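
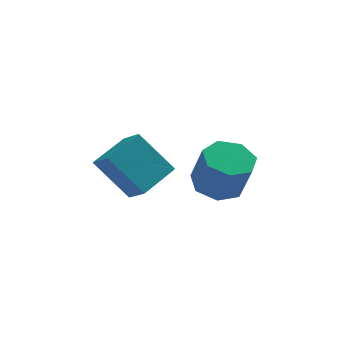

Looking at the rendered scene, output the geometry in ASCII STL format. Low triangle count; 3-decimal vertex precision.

solid 
facet normal -0.601 0.266 0.754
outer loop
vertex -4.665 0.325 3.624
vertex -3.796 1.124 4.035
vertex -5.012 0.96 3.123
endloop
endfacet
facet normal -0.696 -0.639 -0.328
outer loop
vertex -4.104 0.556 1.985
vertex -4.665 0.325 3.624
vertex -5.012 0.96 3.123
endloop
endfacet
facet normal -0.601 0.268 0.753
outer loop
vertex -5.012 0.96 3.123
vertex -3.796 1.124 4.035
vertex -4.142 1.758 3.533
endloop
endfacet
facet normal -0.393 0.722 -0.570
outer loop
vertex -4.142 1.758 3.533
vertex -4.104 0.556 1.985
vertex -5.012 0.96 3.123
endloop
endfacet
facet normal 0.394 -0.721 0.570
outer loop
vertex -4.665 0.325 3.624
vertex -2.888 0.72 2.897
vertex -3.796 1.124 4.035
endloop
endfacet
facet normal -0.695 -0.639 -0.328
outer loop
vertex -3.758 -0.078 2.487
vertex -4.665 0.325 3.624
vertex -4.104 0.556 1.985
endloop
endfacet
facet normal 0.393 -0.722 0.570
outer loop
vertex -3.758 -0.078 2.487
vertex -2.888 0.72 2.897
vertex -4.665 0.325 3.624
endloop
endfacet
facet normal 0.696 0.639 0.328
outer loop
vertex -3.796 1.124 4.035
vertex -2.888 0.72 2.897
vertex -4.142 1.758 3.533
endloop
endfacet
facet normal -0.394 0.721 -0.570
outer loop
vertex -3.235 1.355 2.396
vertex -4.104 0.556 1.985
vertex -4.142 1.758 3.533
endloop
endfacet
facet normal 0.696 0.639 0.328
outer loop
vertex -4.142 1.758 3.533
vertex -2.888 0.72 2.897
vertex -3.235 1.355 2.396
endloop
endfacet
facet normal 0.602 -0.267 -0.753
outer loop
vertex -3.235 1.355 2.396
vertex -3.758 -0.078 2.487
vertex -4.104 0.556 1.985
endloop
endfacet
facet normal 0.600 -0.267 -0.754
outer loop
vertex -2.888 0.72 2.897
vertex -3.758 -0.078 2.487
vertex -3.235 1.355 2.396
endloop
endfacet
facet normal -0.198 0.350 -0.916
outer loop
vertex -1.193 2.657 1.685
vertex -1.601 2.023 1.531
vertex -1.843 2.687 1.837
endloop
endfacet
facet normal 0.121 0.936 0.331
outer loop
vertex -1.193 2.657 1.685
vertex -1.843 2.687 1.837
vertex -0.931 2.192 2.904
endloop
endfacet
facet normal 0.119 0.936 0.332
outer loop
vertex -0.931 2.192 2.904
vertex -1.843 2.687 1.837
vertex -1.581 2.221 3.055
endloop
endfacet
facet normal 0.197 -0.350 0.916
outer loop
vertex -0.931 2.192 2.904
vertex -1.581 2.221 3.055
vertex -1.339 1.557 2.749
endloop
endfacet
facet normal -0.198 0.350 -0.916
outer loop
vertex -1.843 2.687 1.837
vertex -1.601 2.023 1.531
vertex -2.311 2.216 1.758
endloop
endfacet
facet normal -0.686 0.618 0.384
outer loop
vertex -1.843 2.687 1.837
vertex -2.311 2.216 1.758
vertex -1.581 2.221 3.055
endloop
endfacet
facet normal -0.686 0.618 0.384
outer loop
vertex -1.581 2.221 3.055
vertex -2.311 2.216 1.758
vertex -2.049 1.751 2.976
endloop
endfacet
facet normal 0.197 -0.350 0.916
outer loop
vertex -1.581 2.221 3.055
vertex -2.049 1.751 2.976
vertex -1.339 1.557 2.749
endloop
endfacet
facet normal -0.198 0.350 -0.916
outer loop
vertex -2.311 2.216 1.758
vertex -1.601 2.023 1.531
vertex -2.244 1.6 1.508
endloop
endfacet
facet normal -0.975 -0.166 0.147
outer loop
vertex -2.311 2.216 1.758
vertex -2.244 1.6 1.508
vertex -2.049 1.751 2.976
endloop
endfacet
facet normal -0.975 -0.166 0.147
outer loop
vertex -2.049 1.751 2.976
vertex -2.244 1.6 1.508
vertex -1.982 1.135 2.726
endloop
endfacet
facet normal 0.197 -0.350 0.916
outer loop
vertex -2.049 1.751 2.976
vertex -1.982 1.135 2.726
vertex -1.339 1.557 2.749
endloop
endfacet
facet normal -0.197 0.349 -0.916
outer loop
vertex -2.244 1.6 1.508
vertex -1.601 2.023 1.531
vertex -1.693 1.302 1.276
endloop
endfacet
facet normal -0.530 -0.824 -0.201
outer loop
vertex -2.244 1.6 1.508
vertex -1.693 1.302 1.276
vertex -1.982 1.135 2.726
endloop
endfacet
facet normal -0.530 -0.824 -0.201
outer loop
vertex -1.982 1.135 2.726
vertex -1.693 1.302 1.276
vertex -1.431 0.837 2.494
endloop
endfacet
facet normal 0.197 -0.350 0.916
outer loop
vertex -1.982 1.135 2.726
vertex -1.431 0.837 2.494
vertex -1.339 1.557 2.749
endloop
endfacet
facet normal -0.199 0.349 -0.916
outer loop
vertex -1.693 1.302 1.276
vertex -1.601 2.023 1.531
vertex -1.073 1.547 1.235
endloop
endfacet
facet normal 0.315 -0.862 -0.397
outer loop
vertex -1.693 1.302 1.276
vertex -1.073 1.547 1.235
vertex -1.431 0.837 2.494
endloop
endfacet
facet normal 0.314 -0.862 -0.397
outer loop
vertex -1.431 0.837 2.494
vertex -1.073 1.547 1.235
vertex -0.811 1.081 2.454
endloop
endfacet
facet normal 0.197 -0.350 0.916
outer loop
vertex -1.431 0.837 2.494
vertex -0.811 1.081 2.454
vertex -1.339 1.557 2.749
endloop
endfacet
facet normal -0.197 0.351 -0.916
outer loop
vertex -1.073 1.547 1.235
vertex -1.601 2.023 1.531
vertex -0.85 2.15 1.418
endloop
endfacet
facet normal 0.922 -0.252 -0.294
outer loop
vertex -1.073 1.547 1.235
vertex -0.85 2.15 1.418
vertex -0.811 1.081 2.454
endloop
endfacet
facet normal 0.922 -0.252 -0.295
outer loop
vertex -0.811 1.081 2.454
vertex -0.85 2.15 1.418
vertex -0.588 1.684 2.636
endloop
endfacet
facet normal 0.197 -0.349 0.916
outer loop
vertex -0.811 1.081 2.454
vertex -0.588 1.684 2.636
vertex -1.339 1.557 2.749
endloop
endfacet
facet normal -0.197 0.349 -0.916
outer loop
vertex -0.85 2.15 1.418
vertex -1.601 2.023 1.531
vertex -1.193 2.657 1.685
endloop
endfacet
facet normal 0.835 0.549 0.030
outer loop
vertex -0.85 2.15 1.418
vertex -1.193 2.657 1.685
vertex -0.588 1.684 2.636
endloop
endfacet
facet normal 0.836 0.549 0.030
outer loop
vertex -0.588 1.684 2.636
vertex -1.193 2.657 1.685
vertex -0.931 2.192 2.904
endloop
endfacet
facet normal 0.197 -0.350 0.916
outer loop
vertex -0.588 1.684 2.636
vertex -0.931 2.192 2.904
vertex -1.339 1.557 2.749
endloop
endfacet

endsolid


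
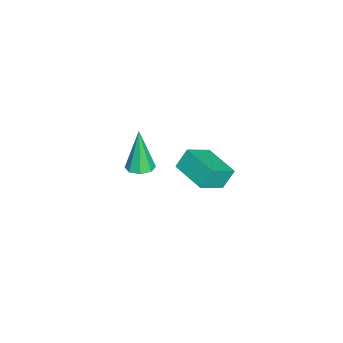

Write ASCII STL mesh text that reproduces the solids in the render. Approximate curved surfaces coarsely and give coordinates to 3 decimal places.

solid 
facet normal 0.201 0.060 -0.978
outer loop
vertex -3.017 -2.056 -2.712
vertex -3.514 -1.712 -2.793
vertex -2.928 -1.6 -2.666
endloop
endfacet
facet normal 0.867 -0.215 0.449
outer loop
vertex -3.017 -2.056 -2.712
vertex -2.928 -1.6 -2.666
vertex -3.906 -1.828 -0.887
endloop
endfacet
facet normal 0.201 0.058 -0.978
outer loop
vertex -2.928 -1.6 -2.666
vertex -3.514 -1.712 -2.793
vertex -3.182 -1.21 -2.695
endloop
endfacet
facet normal 0.726 0.507 0.464
outer loop
vertex -2.928 -1.6 -2.666
vertex -3.182 -1.21 -2.695
vertex -3.906 -1.828 -0.887
endloop
endfacet
facet normal 0.200 0.059 -0.978
outer loop
vertex -3.182 -1.21 -2.695
vertex -3.514 -1.712 -2.793
vertex -3.631 -1.114 -2.781
endloop
endfacet
facet normal 0.127 0.922 0.366
outer loop
vertex -3.182 -1.21 -2.695
vertex -3.631 -1.114 -2.781
vertex -3.906 -1.828 -0.887
endloop
endfacet
facet normal 0.202 0.059 -0.978
outer loop
vertex -3.631 -1.114 -2.781
vertex -3.514 -1.712 -2.793
vertex -4.011 -1.368 -2.875
endloop
endfacet
facet normal -0.579 0.787 0.213
outer loop
vertex -3.631 -1.114 -2.781
vertex -4.011 -1.368 -2.875
vertex -3.906 -1.828 -0.887
endloop
endfacet
facet normal 0.202 0.059 -0.978
outer loop
vertex -4.011 -1.368 -2.875
vertex -3.514 -1.712 -2.793
vertex -4.1 -1.824 -2.921
endloop
endfacet
facet normal -0.979 0.182 0.094
outer loop
vertex -4.011 -1.368 -2.875
vertex -4.1 -1.824 -2.921
vertex -3.906 -1.828 -0.887
endloop
endfacet
facet normal 0.202 0.059 -0.978
outer loop
vertex -4.1 -1.824 -2.921
vertex -3.514 -1.712 -2.793
vertex -3.845 -2.215 -2.892
endloop
endfacet
facet normal -0.838 -0.540 0.079
outer loop
vertex -4.1 -1.824 -2.921
vertex -3.845 -2.215 -2.892
vertex -3.906 -1.828 -0.887
endloop
endfacet
facet normal 0.202 0.059 -0.978
outer loop
vertex -3.845 -2.215 -2.892
vertex -3.514 -1.712 -2.793
vertex -3.396 -2.311 -2.805
endloop
endfacet
facet normal -0.238 -0.955 0.177
outer loop
vertex -3.845 -2.215 -2.892
vertex -3.396 -2.311 -2.805
vertex -3.906 -1.828 -0.887
endloop
endfacet
facet normal 0.200 0.059 -0.978
outer loop
vertex -3.396 -2.311 -2.805
vertex -3.514 -1.712 -2.793
vertex -3.017 -2.056 -2.712
endloop
endfacet
facet normal 0.470 -0.819 0.331
outer loop
vertex -3.396 -2.311 -2.805
vertex -3.017 -2.056 -2.712
vertex -3.906 -1.828 -0.887
endloop
endfacet
facet normal -0.649 0.547 -0.529
outer loop
vertex 0.036 1.556 2.157
vertex 1.035 2.628 2.038
vertex 0.34 1.19 1.405
endloop
endfacet
facet normal -0.680 -0.729 0.080
outer loop
vertex 1.145 0.512 2.062
vertex 0.036 1.556 2.157
vertex 0.34 1.19 1.405
endloop
endfacet
facet normal -0.648 0.547 -0.530
outer loop
vertex 0.34 1.19 1.405
vertex 1.035 2.628 2.038
vertex 1.34 2.261 1.287
endloop
endfacet
facet normal 0.342 -0.412 -0.844
outer loop
vertex 1.34 2.261 1.287
vertex 1.145 0.512 2.062
vertex 0.34 1.19 1.405
endloop
endfacet
facet normal -0.342 0.412 0.844
outer loop
vertex 0.036 1.556 2.157
vertex 1.84 1.95 2.695
vertex 1.035 2.628 2.038
endloop
endfacet
facet normal -0.680 -0.729 0.080
outer loop
vertex 0.84 0.879 2.813
vertex 0.036 1.556 2.157
vertex 1.145 0.512 2.062
endloop
endfacet
facet normal -0.342 0.412 0.844
outer loop
vertex 0.84 0.879 2.813
vertex 1.84 1.95 2.695
vertex 0.036 1.556 2.157
endloop
endfacet
facet normal 0.680 0.729 -0.080
outer loop
vertex 1.035 2.628 2.038
vertex 1.84 1.95 2.695
vertex 1.34 2.261 1.287
endloop
endfacet
facet normal 0.342 -0.412 -0.844
outer loop
vertex 2.144 1.584 1.943
vertex 1.145 0.512 2.062
vertex 1.34 2.261 1.287
endloop
endfacet
facet normal 0.680 0.729 -0.080
outer loop
vertex 1.34 2.261 1.287
vertex 1.84 1.95 2.695
vertex 2.144 1.584 1.943
endloop
endfacet
facet normal 0.649 -0.546 0.530
outer loop
vertex 2.144 1.584 1.943
vertex 0.84 0.879 2.813
vertex 1.145 0.512 2.062
endloop
endfacet
facet normal 0.649 -0.547 0.529
outer loop
vertex 1.84 1.95 2.695
vertex 0.84 0.879 2.813
vertex 2.144 1.584 1.943
endloop
endfacet

endsolid


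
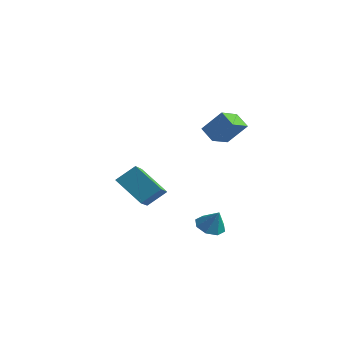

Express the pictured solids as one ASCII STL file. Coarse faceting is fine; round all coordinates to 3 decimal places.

solid 
facet normal -0.577 -0.299 -0.760
outer loop
vertex 0.648 -1.038 2.864
vertex -0.169 -0.819 3.398
vertex 0.657 0.188 2.375
endloop
endfacet
facet normal 0.816 -0.219 -0.534
outer loop
vertex 1.529 0.639 3.522
vertex 0.648 -1.038 2.864
vertex 0.657 0.188 2.375
endloop
endfacet
facet normal -0.577 -0.299 -0.760
outer loop
vertex 0.657 0.188 2.375
vertex -0.169 -0.819 3.398
vertex -0.16 0.407 2.909
endloop
endfacet
facet normal 0.007 0.929 -0.370
outer loop
vertex -0.16 0.407 2.909
vertex 1.529 0.639 3.522
vertex 0.657 0.188 2.375
endloop
endfacet
facet normal -0.007 -0.929 0.370
outer loop
vertex 0.648 -1.038 2.864
vertex 0.703 -0.368 4.545
vertex -0.169 -0.819 3.398
endloop
endfacet
facet normal 0.816 -0.219 -0.534
outer loop
vertex 1.52 -0.587 4.011
vertex 0.648 -1.038 2.864
vertex 1.529 0.639 3.522
endloop
endfacet
facet normal -0.007 -0.929 0.370
outer loop
vertex 1.52 -0.587 4.011
vertex 0.703 -0.368 4.545
vertex 0.648 -1.038 2.864
endloop
endfacet
facet normal -0.816 0.219 0.534
outer loop
vertex -0.169 -0.819 3.398
vertex 0.703 -0.368 4.545
vertex -0.16 0.407 2.909
endloop
endfacet
facet normal 0.007 0.929 -0.370
outer loop
vertex 0.712 0.858 4.056
vertex 1.529 0.639 3.522
vertex -0.16 0.407 2.909
endloop
endfacet
facet normal -0.816 0.219 0.534
outer loop
vertex -0.16 0.407 2.909
vertex 0.703 -0.368 4.545
vertex 0.712 0.858 4.056
endloop
endfacet
facet normal 0.577 0.299 0.760
outer loop
vertex 0.712 0.858 4.056
vertex 1.52 -0.587 4.011
vertex 1.529 0.639 3.522
endloop
endfacet
facet normal 0.577 0.299 0.760
outer loop
vertex 0.703 -0.368 4.545
vertex 1.52 -0.587 4.011
vertex 0.712 0.858 4.056
endloop
endfacet
facet normal -0.451 -0.638 -0.624
outer loop
vertex -2.764 -2.296 -1.875
vertex -4.317 -2.38 -0.667
vertex -3.583 -0.789 -2.823
endloop
endfacet
facet normal 0.789 0.043 -0.614
outer loop
vertex -2.983 0.06 -1.993
vertex -2.764 -2.296 -1.875
vertex -3.583 -0.789 -2.823
endloop
endfacet
facet normal -0.451 -0.638 -0.624
outer loop
vertex -3.583 -0.789 -2.823
vertex -4.317 -2.38 -0.667
vertex -5.136 -0.872 -1.615
endloop
endfacet
facet normal -0.418 0.769 -0.484
outer loop
vertex -5.136 -0.872 -1.615
vertex -2.983 0.06 -1.993
vertex -3.583 -0.789 -2.823
endloop
endfacet
facet normal 0.418 -0.769 0.484
outer loop
vertex -2.764 -2.296 -1.875
vertex -3.717 -1.531 0.163
vertex -4.317 -2.38 -0.667
endloop
endfacet
facet normal 0.789 0.043 -0.614
outer loop
vertex -2.164 -1.448 -1.045
vertex -2.764 -2.296 -1.875
vertex -2.983 0.06 -1.993
endloop
endfacet
facet normal 0.418 -0.769 0.484
outer loop
vertex -2.164 -1.448 -1.045
vertex -3.717 -1.531 0.163
vertex -2.764 -2.296 -1.875
endloop
endfacet
facet normal -0.789 -0.043 0.614
outer loop
vertex -4.317 -2.38 -0.667
vertex -3.717 -1.531 0.163
vertex -5.136 -0.872 -1.615
endloop
endfacet
facet normal -0.418 0.769 -0.484
outer loop
vertex -4.536 -0.024 -0.785
vertex -2.983 0.06 -1.993
vertex -5.136 -0.872 -1.615
endloop
endfacet
facet normal -0.789 -0.043 0.614
outer loop
vertex -5.136 -0.872 -1.615
vertex -3.717 -1.531 0.163
vertex -4.536 -0.024 -0.785
endloop
endfacet
facet normal 0.451 0.638 0.624
outer loop
vertex -4.536 -0.024 -0.785
vertex -2.164 -1.448 -1.045
vertex -2.983 0.06 -1.993
endloop
endfacet
facet normal 0.451 0.638 0.624
outer loop
vertex -3.717 -1.531 0.163
vertex -2.164 -1.448 -1.045
vertex -4.536 -0.024 -0.785
endloop
endfacet
facet normal -0.466 0.020 -0.885
outer loop
vertex 3.001 -3.731 -1.807
vertex 2.36 -3.449 -1.463
vertex 2.994 -3.134 -1.79
endloop
endfacet
facet normal 0.997 0.010 0.072
outer loop
vertex 3.001 -3.731 -1.807
vertex 2.994 -3.134 -1.79
vertex 2.9 -3.471 -0.437
endloop
endfacet
facet normal -0.466 0.019 -0.885
outer loop
vertex 2.994 -3.134 -1.79
vertex 2.36 -3.449 -1.463
vertex 2.616 -2.722 -1.582
endloop
endfacet
facet normal 0.770 0.604 0.204
outer loop
vertex 2.994 -3.134 -1.79
vertex 2.616 -2.722 -1.582
vertex 2.9 -3.471 -0.437
endloop
endfacet
facet normal -0.464 0.019 -0.886
outer loop
vertex 2.616 -2.722 -1.582
vertex 2.36 -3.449 -1.463
vertex 2.087 -2.736 -1.305
endloop
endfacet
facet normal 0.235 0.839 0.491
outer loop
vertex 2.616 -2.722 -1.582
vertex 2.087 -2.736 -1.305
vertex 2.9 -3.471 -0.437
endloop
endfacet
facet normal -0.466 0.018 -0.885
outer loop
vertex 2.087 -2.736 -1.305
vertex 2.36 -3.449 -1.463
vertex 1.719 -3.167 -1.12
endloop
endfacet
facet normal -0.292 0.577 0.763
outer loop
vertex 2.087 -2.736 -1.305
vertex 1.719 -3.167 -1.12
vertex 2.9 -3.471 -0.437
endloop
endfacet
facet normal -0.465 0.018 -0.885
outer loop
vertex 1.719 -3.167 -1.12
vertex 2.36 -3.449 -1.463
vertex 1.726 -3.764 -1.136
endloop
endfacet
facet normal -0.506 -0.029 0.862
outer loop
vertex 1.719 -3.167 -1.12
vertex 1.726 -3.764 -1.136
vertex 2.9 -3.471 -0.437
endloop
endfacet
facet normal -0.466 0.019 -0.885
outer loop
vertex 1.726 -3.764 -1.136
vertex 2.36 -3.449 -1.463
vertex 2.104 -4.176 -1.344
endloop
endfacet
facet normal -0.279 -0.624 0.730
outer loop
vertex 1.726 -3.764 -1.136
vertex 2.104 -4.176 -1.344
vertex 2.9 -3.471 -0.437
endloop
endfacet
facet normal -0.466 0.019 -0.884
outer loop
vertex 2.104 -4.176 -1.344
vertex 2.36 -3.449 -1.463
vertex 2.632 -4.163 -1.622
endloop
endfacet
facet normal 0.255 -0.859 0.444
outer loop
vertex 2.104 -4.176 -1.344
vertex 2.632 -4.163 -1.622
vertex 2.9 -3.471 -0.437
endloop
endfacet
facet normal -0.466 0.019 -0.884
outer loop
vertex 2.632 -4.163 -1.622
vertex 2.36 -3.449 -1.463
vertex 3.001 -3.731 -1.807
endloop
endfacet
facet normal 0.784 -0.597 0.171
outer loop
vertex 2.632 -4.163 -1.622
vertex 3.001 -3.731 -1.807
vertex 2.9 -3.471 -0.437
endloop
endfacet

endsolid


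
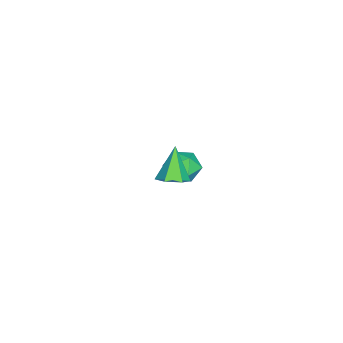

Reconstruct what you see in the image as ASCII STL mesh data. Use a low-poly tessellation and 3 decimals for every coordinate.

solid 
facet normal -0.984 0.171 -0.058
outer loop
vertex -4.208 -3.322 -3.067
vertex -4.4 -4.27 -2.604
vertex -4.283 -3.392 -2.0
endloop
endfacet
facet normal -0.622 0.783 0.008
outer loop
vertex -4.208 -3.322 -3.067
vertex -4.283 -3.392 -2.0
vertex -3.521 -2.782 -2.445
endloop
endfacet
facet normal -0.163 0.827 -0.538
outer loop
vertex -4.208 -3.322 -3.067
vertex -3.521 -2.782 -2.445
vertex -3.167 -3.284 -3.325
endloop
endfacet
facet normal -0.242 0.243 -0.939
outer loop
vertex -4.208 -3.322 -3.067
vertex -3.167 -3.284 -3.325
vertex -3.711 -4.203 -3.423
endloop
endfacet
facet normal -0.748 -0.162 -0.643
outer loop
vertex -4.208 -3.322 -3.067
vertex -3.711 -4.203 -3.423
vertex -4.4 -4.27 -2.604
endloop
endfacet
facet normal -0.244 0.752 0.612
outer loop
vertex -3.521 -2.782 -2.445
vertex -4.283 -3.392 -2.0
vertex -3.289 -3.397 -1.597
endloop
endfacet
facet normal -0.830 -0.237 0.505
outer loop
vertex -4.283 -3.392 -2.0
vertex -4.4 -4.27 -2.604
vertex -3.833 -4.316 -1.695
endloop
endfacet
facet normal -0.449 -0.777 -0.441
outer loop
vertex -4.4 -4.27 -2.604
vertex -3.711 -4.203 -3.423
vertex -3.479 -4.818 -2.575
endloop
endfacet
facet normal 0.372 -0.122 -0.920
outer loop
vertex -3.711 -4.203 -3.423
vertex -3.167 -3.284 -3.325
vertex -2.717 -4.208 -3.02
endloop
endfacet
facet normal 0.499 0.824 -0.269
outer loop
vertex -3.167 -3.284 -3.325
vertex -3.521 -2.782 -2.445
vertex -2.6 -3.33 -2.416
endloop
endfacet
facet normal 0.242 -0.243 0.939
outer loop
vertex -2.792 -4.278 -1.953
vertex -3.289 -3.397 -1.597
vertex -3.833 -4.316 -1.695
endloop
endfacet
facet normal 0.163 -0.827 0.538
outer loop
vertex -2.792 -4.278 -1.953
vertex -3.833 -4.316 -1.695
vertex -3.479 -4.818 -2.575
endloop
endfacet
facet normal 0.622 -0.783 -0.008
outer loop
vertex -2.792 -4.278 -1.953
vertex -3.479 -4.818 -2.575
vertex -2.717 -4.208 -3.02
endloop
endfacet
facet normal 0.984 -0.171 0.058
outer loop
vertex -2.792 -4.278 -1.953
vertex -2.717 -4.208 -3.02
vertex -2.6 -3.33 -2.416
endloop
endfacet
facet normal 0.748 0.162 0.643
outer loop
vertex -2.792 -4.278 -1.953
vertex -2.6 -3.33 -2.416
vertex -3.289 -3.397 -1.597
endloop
endfacet
facet normal -0.372 0.122 0.920
outer loop
vertex -3.833 -4.316 -1.695
vertex -3.289 -3.397 -1.597
vertex -4.283 -3.392 -2.0
endloop
endfacet
facet normal -0.499 -0.824 0.269
outer loop
vertex -3.479 -4.818 -2.575
vertex -3.833 -4.316 -1.695
vertex -4.4 -4.27 -2.604
endloop
endfacet
facet normal 0.244 -0.752 -0.612
outer loop
vertex -2.717 -4.208 -3.02
vertex -3.479 -4.818 -2.575
vertex -3.711 -4.203 -3.423
endloop
endfacet
facet normal 0.830 0.237 -0.505
outer loop
vertex -2.6 -3.33 -2.416
vertex -2.717 -4.208 -3.02
vertex -3.167 -3.284 -3.325
endloop
endfacet
facet normal 0.449 0.777 0.441
outer loop
vertex -3.289 -3.397 -1.597
vertex -2.6 -3.33 -2.416
vertex -3.521 -2.782 -2.445
endloop
endfacet
facet normal 0.528 0.036 -0.848
outer loop
vertex 3.512 -2.464 2.3
vertex 3.004 -3.026 1.96
vertex 2.835 -2.216 1.889
endloop
endfacet
facet normal 0.035 0.880 0.474
outer loop
vertex 3.512 -2.464 2.3
vertex 2.835 -2.216 1.889
vertex 1.996 -3.094 3.58
endloop
endfacet
facet normal 0.528 0.036 -0.848
outer loop
vertex 2.835 -2.216 1.889
vertex 3.004 -3.026 1.96
vertex 2.327 -2.777 1.549
endloop
endfacet
facet normal -0.737 0.676 -0.015
outer loop
vertex 2.835 -2.216 1.889
vertex 2.327 -2.777 1.549
vertex 1.996 -3.094 3.58
endloop
endfacet
facet normal 0.528 0.036 -0.848
outer loop
vertex 2.327 -2.777 1.549
vertex 3.004 -3.026 1.96
vertex 2.496 -3.587 1.62
endloop
endfacet
facet normal -0.958 -0.216 -0.190
outer loop
vertex 2.327 -2.777 1.549
vertex 2.496 -3.587 1.62
vertex 1.996 -3.094 3.58
endloop
endfacet
facet normal 0.527 0.037 -0.849
outer loop
vertex 2.496 -3.587 1.62
vertex 3.004 -3.026 1.96
vertex 3.173 -3.835 2.03
endloop
endfacet
facet normal -0.407 -0.905 0.124
outer loop
vertex 2.496 -3.587 1.62
vertex 3.173 -3.835 2.03
vertex 1.996 -3.094 3.58
endloop
endfacet
facet normal 0.527 0.037 -0.849
outer loop
vertex 3.173 -3.835 2.03
vertex 3.004 -3.026 1.96
vertex 3.681 -3.274 2.37
endloop
endfacet
facet normal 0.365 -0.701 0.612
outer loop
vertex 3.173 -3.835 2.03
vertex 3.681 -3.274 2.37
vertex 1.996 -3.094 3.58
endloop
endfacet
facet normal 0.527 0.037 -0.849
outer loop
vertex 3.681 -3.274 2.37
vertex 3.004 -3.026 1.96
vertex 3.512 -2.464 2.3
endloop
endfacet
facet normal 0.586 0.190 0.788
outer loop
vertex 3.681 -3.274 2.37
vertex 3.512 -2.464 2.3
vertex 1.996 -3.094 3.58
endloop
endfacet

endsolid


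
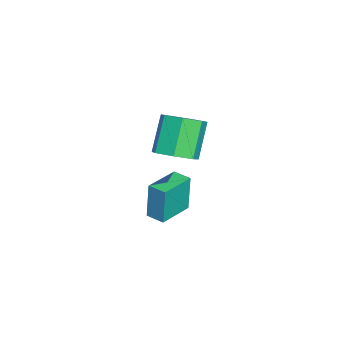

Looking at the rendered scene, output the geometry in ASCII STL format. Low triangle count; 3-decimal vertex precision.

solid 
facet normal -0.556 -0.831 0.006
outer loop
vertex -0.323 -1.339 -1.862
vertex -1.857 -0.313 -1.986
vertex -0.217 -1.425 -3.888
endloop
endfacet
facet normal 0.829 -0.555 0.067
outer loop
vertex 0.317 -0.627 -3.894
vertex -0.323 -1.339 -1.862
vertex -0.217 -1.425 -3.888
endloop
endfacet
facet normal -0.556 -0.831 0.006
outer loop
vertex -0.217 -1.425 -3.888
vertex -1.857 -0.313 -1.986
vertex -1.751 -0.399 -4.012
endloop
endfacet
facet normal 0.052 -0.042 -0.998
outer loop
vertex -1.751 -0.399 -4.012
vertex 0.317 -0.627 -3.894
vertex -0.217 -1.425 -3.888
endloop
endfacet
facet normal -0.052 0.042 0.998
outer loop
vertex -0.323 -1.339 -1.862
vertex -1.323 0.485 -1.992
vertex -1.857 -0.313 -1.986
endloop
endfacet
facet normal 0.829 -0.555 0.067
outer loop
vertex 0.211 -0.541 -1.868
vertex -0.323 -1.339 -1.862
vertex 0.317 -0.627 -3.894
endloop
endfacet
facet normal -0.052 0.042 0.998
outer loop
vertex 0.211 -0.541 -1.868
vertex -1.323 0.485 -1.992
vertex -0.323 -1.339 -1.862
endloop
endfacet
facet normal -0.829 0.555 -0.067
outer loop
vertex -1.857 -0.313 -1.986
vertex -1.323 0.485 -1.992
vertex -1.751 -0.399 -4.012
endloop
endfacet
facet normal 0.052 -0.042 -0.998
outer loop
vertex -1.217 0.399 -4.018
vertex 0.317 -0.627 -3.894
vertex -1.751 -0.399 -4.012
endloop
endfacet
facet normal -0.829 0.555 -0.067
outer loop
vertex -1.751 -0.399 -4.012
vertex -1.323 0.485 -1.992
vertex -1.217 0.399 -4.018
endloop
endfacet
facet normal 0.556 0.831 -0.006
outer loop
vertex -1.217 0.399 -4.018
vertex 0.211 -0.541 -1.868
vertex 0.317 -0.627 -3.894
endloop
endfacet
facet normal 0.556 0.831 -0.006
outer loop
vertex -1.323 0.485 -1.992
vertex 0.211 -0.541 -1.868
vertex -1.217 0.399 -4.018
endloop
endfacet
facet normal 0.578 -0.144 -0.803
outer loop
vertex 1.471 0.813 1.5
vertex 0.868 -0.038 1.219
vertex 0.741 0.998 0.942
endloop
endfacet
facet normal 0.244 0.970 0.003
outer loop
vertex 1.471 0.813 1.5
vertex 0.741 0.998 0.942
vertex 0.274 1.109 3.163
endloop
endfacet
facet normal 0.244 0.970 0.003
outer loop
vertex 0.274 1.109 3.163
vertex 0.741 0.998 0.942
vertex -0.456 1.294 2.605
endloop
endfacet
facet normal -0.578 0.143 0.803
outer loop
vertex 0.274 1.109 3.163
vertex -0.456 1.294 2.605
vertex -0.328 0.258 2.881
endloop
endfacet
facet normal 0.578 -0.144 -0.803
outer loop
vertex 0.741 0.998 0.942
vertex 0.868 -0.038 1.219
vertex 0.107 0.403 0.592
endloop
endfacet
facet normal -0.457 0.759 -0.464
outer loop
vertex 0.741 0.998 0.942
vertex 0.107 0.403 0.592
vertex -0.456 1.294 2.605
endloop
endfacet
facet normal -0.457 0.759 -0.464
outer loop
vertex -0.456 1.294 2.605
vertex 0.107 0.403 0.592
vertex -1.09 0.699 2.255
endloop
endfacet
facet normal -0.578 0.143 0.804
outer loop
vertex -0.456 1.294 2.605
vertex -1.09 0.699 2.255
vertex -0.328 0.258 2.881
endloop
endfacet
facet normal 0.579 -0.143 -0.803
outer loop
vertex 0.107 0.403 0.592
vertex 0.868 -0.038 1.219
vertex 0.047 -0.524 0.714
endloop
endfacet
facet normal -0.813 -0.024 -0.581
outer loop
vertex 0.107 0.403 0.592
vertex 0.047 -0.524 0.714
vertex -1.09 0.699 2.255
endloop
endfacet
facet normal -0.813 -0.024 -0.581
outer loop
vertex -1.09 0.699 2.255
vertex 0.047 -0.524 0.714
vertex -1.15 -0.228 2.377
endloop
endfacet
facet normal -0.577 0.143 0.804
outer loop
vertex -1.09 0.699 2.255
vertex -1.15 -0.228 2.377
vertex -0.328 0.258 2.881
endloop
endfacet
facet normal 0.579 -0.143 -0.803
outer loop
vertex 0.047 -0.524 0.714
vertex 0.868 -0.038 1.219
vertex 0.605 -1.086 1.216
endloop
endfacet
facet normal -0.558 -0.788 -0.261
outer loop
vertex 0.047 -0.524 0.714
vertex 0.605 -1.086 1.216
vertex -1.15 -0.228 2.377
endloop
endfacet
facet normal -0.558 -0.788 -0.261
outer loop
vertex -1.15 -0.228 2.377
vertex 0.605 -1.086 1.216
vertex -0.592 -0.789 2.878
endloop
endfacet
facet normal -0.578 0.143 0.804
outer loop
vertex -1.15 -0.228 2.377
vertex -0.592 -0.789 2.878
vertex -0.328 0.258 2.881
endloop
endfacet
facet normal 0.578 -0.143 -0.803
outer loop
vertex 0.605 -1.086 1.216
vertex 0.868 -0.038 1.219
vertex 1.362 -0.858 1.72
endloop
endfacet
facet normal 0.118 -0.959 0.257
outer loop
vertex 0.605 -1.086 1.216
vertex 1.362 -0.858 1.72
vertex -0.592 -0.789 2.878
endloop
endfacet
facet normal 0.118 -0.960 0.256
outer loop
vertex -0.592 -0.789 2.878
vertex 1.362 -0.858 1.72
vertex 0.165 -0.562 3.382
endloop
endfacet
facet normal -0.578 0.143 0.803
outer loop
vertex -0.592 -0.789 2.878
vertex 0.165 -0.562 3.382
vertex -0.328 0.258 2.881
endloop
endfacet
facet normal 0.578 -0.143 -0.803
outer loop
vertex 1.362 -0.858 1.72
vertex 0.868 -0.038 1.219
vertex 1.747 -0.013 1.847
endloop
endfacet
facet normal 0.705 -0.408 0.580
outer loop
vertex 1.362 -0.858 1.72
vertex 1.747 -0.013 1.847
vertex 0.165 -0.562 3.382
endloop
endfacet
facet normal 0.705 -0.408 0.580
outer loop
vertex 0.165 -0.562 3.382
vertex 1.747 -0.013 1.847
vertex 0.55 0.283 3.509
endloop
endfacet
facet normal -0.578 0.143 0.803
outer loop
vertex 0.165 -0.562 3.382
vertex 0.55 0.283 3.509
vertex -0.328 0.258 2.881
endloop
endfacet
facet normal 0.578 -0.144 -0.803
outer loop
vertex 1.747 -0.013 1.847
vertex 0.868 -0.038 1.219
vertex 1.471 0.813 1.5
endloop
endfacet
facet normal 0.761 0.451 0.468
outer loop
vertex 1.747 -0.013 1.847
vertex 1.471 0.813 1.5
vertex 0.55 0.283 3.509
endloop
endfacet
facet normal 0.761 0.450 0.468
outer loop
vertex 0.55 0.283 3.509
vertex 1.471 0.813 1.5
vertex 0.274 1.109 3.163
endloop
endfacet
facet normal -0.578 0.143 0.803
outer loop
vertex 0.55 0.283 3.509
vertex 0.274 1.109 3.163
vertex -0.328 0.258 2.881
endloop
endfacet

endsolid


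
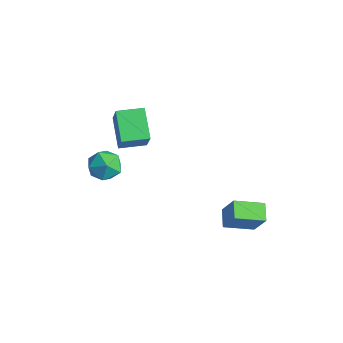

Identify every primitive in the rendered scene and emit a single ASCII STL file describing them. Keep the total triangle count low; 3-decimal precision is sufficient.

solid 
facet normal -0.777 0.491 0.393
outer loop
vertex 3.465 0.789 -0.921
vertex 4.211 2.42 -1.485
vertex 2.576 0.65 -2.503
endloop
endfacet
facet normal -0.397 -0.868 0.299
outer loop
vertex 3.509 0.06 -2.975
vertex 3.465 0.789 -0.921
vertex 2.576 0.65 -2.503
endloop
endfacet
facet normal -0.777 0.492 0.393
outer loop
vertex 2.576 0.65 -2.503
vertex 4.211 2.42 -1.485
vertex 3.323 2.28 -3.067
endloop
endfacet
facet normal -0.488 -0.077 -0.869
outer loop
vertex 3.323 2.28 -3.067
vertex 3.509 0.06 -2.975
vertex 2.576 0.65 -2.503
endloop
endfacet
facet normal 0.488 0.077 0.869
outer loop
vertex 3.465 0.789 -0.921
vertex 5.144 1.83 -1.957
vertex 4.211 2.42 -1.485
endloop
endfacet
facet normal -0.397 -0.868 0.299
outer loop
vertex 4.397 0.2 -1.393
vertex 3.465 0.789 -0.921
vertex 3.509 0.06 -2.975
endloop
endfacet
facet normal 0.489 0.077 0.869
outer loop
vertex 4.397 0.2 -1.393
vertex 5.144 1.83 -1.957
vertex 3.465 0.789 -0.921
endloop
endfacet
facet normal 0.397 0.868 -0.300
outer loop
vertex 4.211 2.42 -1.485
vertex 5.144 1.83 -1.957
vertex 3.323 2.28 -3.067
endloop
endfacet
facet normal -0.489 -0.077 -0.869
outer loop
vertex 4.255 1.691 -3.539
vertex 3.509 0.06 -2.975
vertex 3.323 2.28 -3.067
endloop
endfacet
facet normal 0.397 0.868 -0.299
outer loop
vertex 3.323 2.28 -3.067
vertex 5.144 1.83 -1.957
vertex 4.255 1.691 -3.539
endloop
endfacet
facet normal 0.777 -0.491 -0.393
outer loop
vertex 4.255 1.691 -3.539
vertex 4.397 0.2 -1.393
vertex 3.509 0.06 -2.975
endloop
endfacet
facet normal 0.777 -0.492 -0.393
outer loop
vertex 5.144 1.83 -1.957
vertex 4.397 0.2 -1.393
vertex 4.255 1.691 -3.539
endloop
endfacet
facet normal -0.973 0.189 -0.136
outer loop
vertex -3.937 -3.186 -1.656
vertex -4.199 -3.922 -0.803
vertex -4.015 -2.805 -0.567
endloop
endfacet
facet normal -0.576 0.758 -0.306
outer loop
vertex -3.937 -3.186 -1.656
vertex -4.015 -2.805 -0.567
vertex -3.16 -2.432 -1.251
endloop
endfacet
facet normal -0.119 0.562 -0.818
outer loop
vertex -3.937 -3.186 -1.656
vertex -3.16 -2.432 -1.251
vertex -2.816 -3.318 -1.91
endloop
endfacet
facet normal -0.233 -0.127 -0.964
outer loop
vertex -3.937 -3.186 -1.656
vertex -2.816 -3.318 -1.91
vertex -3.458 -4.239 -1.633
endloop
endfacet
facet normal -0.760 -0.358 -0.542
outer loop
vertex -3.937 -3.186 -1.656
vertex -3.458 -4.239 -1.633
vertex -4.199 -3.922 -0.803
endloop
endfacet
facet normal -0.197 0.943 0.269
outer loop
vertex -3.16 -2.432 -1.251
vertex -4.015 -2.805 -0.567
vertex -2.942 -2.701 -0.147
endloop
endfacet
facet normal -0.838 0.023 0.545
outer loop
vertex -4.015 -2.805 -0.567
vertex -4.199 -3.922 -0.803
vertex -3.584 -3.622 0.13
endloop
endfacet
facet normal -0.495 -0.862 -0.112
outer loop
vertex -4.199 -3.922 -0.803
vertex -3.458 -4.239 -1.633
vertex -3.24 -4.508 -0.529
endloop
endfacet
facet normal 0.359 -0.489 -0.795
outer loop
vertex -3.458 -4.239 -1.633
vertex -2.816 -3.318 -1.91
vertex -2.385 -4.135 -1.213
endloop
endfacet
facet normal 0.543 0.627 -0.559
outer loop
vertex -2.816 -3.318 -1.91
vertex -3.16 -2.432 -1.251
vertex -2.201 -3.018 -0.977
endloop
endfacet
facet normal 0.233 0.127 0.964
outer loop
vertex -2.463 -3.754 -0.124
vertex -2.942 -2.701 -0.147
vertex -3.584 -3.622 0.13
endloop
endfacet
facet normal 0.119 -0.562 0.818
outer loop
vertex -2.463 -3.754 -0.124
vertex -3.584 -3.622 0.13
vertex -3.24 -4.508 -0.529
endloop
endfacet
facet normal 0.576 -0.758 0.306
outer loop
vertex -2.463 -3.754 -0.124
vertex -3.24 -4.508 -0.529
vertex -2.385 -4.135 -1.213
endloop
endfacet
facet normal 0.973 -0.189 0.136
outer loop
vertex -2.463 -3.754 -0.124
vertex -2.385 -4.135 -1.213
vertex -2.201 -3.018 -0.977
endloop
endfacet
facet normal 0.760 0.358 0.542
outer loop
vertex -2.463 -3.754 -0.124
vertex -2.201 -3.018 -0.977
vertex -2.942 -2.701 -0.147
endloop
endfacet
facet normal -0.359 0.489 0.795
outer loop
vertex -3.584 -3.622 0.13
vertex -2.942 -2.701 -0.147
vertex -4.015 -2.805 -0.567
endloop
endfacet
facet normal -0.543 -0.627 0.559
outer loop
vertex -3.24 -4.508 -0.529
vertex -3.584 -3.622 0.13
vertex -4.199 -3.922 -0.803
endloop
endfacet
facet normal 0.197 -0.943 -0.269
outer loop
vertex -2.385 -4.135 -1.213
vertex -3.24 -4.508 -0.529
vertex -3.458 -4.239 -1.633
endloop
endfacet
facet normal 0.838 -0.023 -0.545
outer loop
vertex -2.201 -3.018 -0.977
vertex -2.385 -4.135 -1.213
vertex -2.816 -3.318 -1.91
endloop
endfacet
facet normal 0.495 0.862 0.112
outer loop
vertex -2.942 -2.701 -0.147
vertex -2.201 -3.018 -0.977
vertex -3.16 -2.432 -1.251
endloop
endfacet
facet normal -0.496 0.190 -0.847
outer loop
vertex -3.042 -2.936 3.411
vertex -2.428 -1.448 3.386
vertex -1.435 -3.618 2.318
endloop
endfacet
facet normal -0.381 -0.924 0.016
outer loop
vertex -0.512 -3.972 3.894
vertex -3.042 -2.936 3.411
vertex -1.435 -3.618 2.318
endloop
endfacet
facet normal -0.496 0.190 -0.847
outer loop
vertex -1.435 -3.618 2.318
vertex -2.428 -1.448 3.386
vertex -0.821 -2.13 2.292
endloop
endfacet
facet normal 0.780 -0.331 -0.531
outer loop
vertex -0.821 -2.13 2.292
vertex -0.512 -3.972 3.894
vertex -1.435 -3.618 2.318
endloop
endfacet
facet normal -0.780 0.331 0.531
outer loop
vertex -3.042 -2.936 3.411
vertex -1.505 -1.802 4.962
vertex -2.428 -1.448 3.386
endloop
endfacet
facet normal -0.381 -0.924 0.016
outer loop
vertex -2.119 -3.29 4.988
vertex -3.042 -2.936 3.411
vertex -0.512 -3.972 3.894
endloop
endfacet
facet normal -0.780 0.331 0.531
outer loop
vertex -2.119 -3.29 4.988
vertex -1.505 -1.802 4.962
vertex -3.042 -2.936 3.411
endloop
endfacet
facet normal 0.381 0.924 -0.016
outer loop
vertex -2.428 -1.448 3.386
vertex -1.505 -1.802 4.962
vertex -0.821 -2.13 2.292
endloop
endfacet
facet normal 0.780 -0.331 -0.531
outer loop
vertex 0.102 -2.484 3.869
vertex -0.512 -3.972 3.894
vertex -0.821 -2.13 2.292
endloop
endfacet
facet normal 0.381 0.924 -0.016
outer loop
vertex -0.821 -2.13 2.292
vertex -1.505 -1.802 4.962
vertex 0.102 -2.484 3.869
endloop
endfacet
facet normal 0.496 -0.190 0.847
outer loop
vertex 0.102 -2.484 3.869
vertex -2.119 -3.29 4.988
vertex -0.512 -3.972 3.894
endloop
endfacet
facet normal 0.496 -0.190 0.847
outer loop
vertex -1.505 -1.802 4.962
vertex -2.119 -3.29 4.988
vertex 0.102 -2.484 3.869
endloop
endfacet

endsolid


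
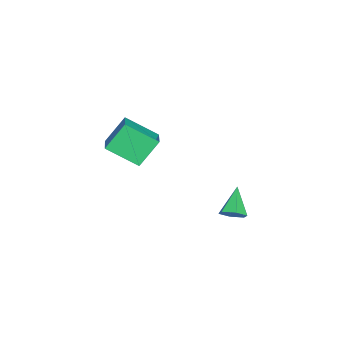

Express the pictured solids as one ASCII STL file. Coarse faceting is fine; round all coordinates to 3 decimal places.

solid 
facet normal 0.806 0.080 -0.587
outer loop
vertex -0.113 2.212 -3.297
vertex -0.458 1.989 -3.801
vertex -0.434 2.627 -3.681
endloop
endfacet
facet normal 0.017 0.686 0.727
outer loop
vertex -0.113 2.212 -3.297
vertex -0.434 2.627 -3.681
vertex -1.642 1.871 -2.939
endloop
endfacet
facet normal 0.807 0.080 -0.586
outer loop
vertex -0.434 2.627 -3.681
vertex -0.458 1.989 -3.801
vertex -0.778 2.404 -4.185
endloop
endfacet
facet normal -0.534 0.845 -0.009
outer loop
vertex -0.434 2.627 -3.681
vertex -0.778 2.404 -4.185
vertex -1.642 1.871 -2.939
endloop
endfacet
facet normal 0.807 0.080 -0.586
outer loop
vertex -0.778 2.404 -4.185
vertex -0.458 1.989 -3.801
vertex -0.802 1.766 -4.305
endloop
endfacet
facet normal -0.840 0.131 -0.527
outer loop
vertex -0.778 2.404 -4.185
vertex -0.802 1.766 -4.305
vertex -1.642 1.871 -2.939
endloop
endfacet
facet normal 0.807 0.080 -0.586
outer loop
vertex -0.802 1.766 -4.305
vertex -0.458 1.989 -3.801
vertex -0.482 1.351 -3.921
endloop
endfacet
facet normal -0.594 -0.743 -0.308
outer loop
vertex -0.802 1.766 -4.305
vertex -0.482 1.351 -3.921
vertex -1.642 1.871 -2.939
endloop
endfacet
facet normal 0.806 0.080 -0.587
outer loop
vertex -0.482 1.351 -3.921
vertex -0.458 1.989 -3.801
vertex -0.137 1.574 -3.417
endloop
endfacet
facet normal -0.042 -0.903 0.428
outer loop
vertex -0.482 1.351 -3.921
vertex -0.137 1.574 -3.417
vertex -1.642 1.871 -2.939
endloop
endfacet
facet normal 0.806 0.080 -0.587
outer loop
vertex -0.137 1.574 -3.417
vertex -0.458 1.989 -3.801
vertex -0.113 2.212 -3.297
endloop
endfacet
facet normal 0.263 -0.188 0.946
outer loop
vertex -0.137 1.574 -3.417
vertex -0.113 2.212 -3.297
vertex -1.642 1.871 -2.939
endloop
endfacet
facet normal -0.458 0.444 0.770
outer loop
vertex -3.193 -3.66 -1.264
vertex -3.306 -2.116 -2.22
vertex -4.195 -3.986 -1.672
endloop
endfacet
facet normal 0.062 -0.849 0.525
outer loop
vertex -3.454 -4.704 -2.92
vertex -3.193 -3.66 -1.264
vertex -4.195 -3.986 -1.672
endloop
endfacet
facet normal -0.457 0.443 0.771
outer loop
vertex -4.195 -3.986 -1.672
vertex -3.306 -2.116 -2.22
vertex -4.308 -2.441 -2.627
endloop
endfacet
facet normal -0.887 -0.288 -0.361
outer loop
vertex -4.308 -2.441 -2.627
vertex -3.454 -4.704 -2.92
vertex -4.195 -3.986 -1.672
endloop
endfacet
facet normal 0.887 0.288 0.361
outer loop
vertex -3.193 -3.66 -1.264
vertex -2.565 -2.834 -3.468
vertex -3.306 -2.116 -2.22
endloop
endfacet
facet normal 0.062 -0.849 0.525
outer loop
vertex -2.452 -4.379 -2.513
vertex -3.193 -3.66 -1.264
vertex -3.454 -4.704 -2.92
endloop
endfacet
facet normal 0.887 0.288 0.361
outer loop
vertex -2.452 -4.379 -2.513
vertex -2.565 -2.834 -3.468
vertex -3.193 -3.66 -1.264
endloop
endfacet
facet normal -0.062 0.849 -0.525
outer loop
vertex -3.306 -2.116 -2.22
vertex -2.565 -2.834 -3.468
vertex -4.308 -2.441 -2.627
endloop
endfacet
facet normal -0.887 -0.288 -0.360
outer loop
vertex -3.567 -3.16 -3.876
vertex -3.454 -4.704 -2.92
vertex -4.308 -2.441 -2.627
endloop
endfacet
facet normal -0.062 0.849 -0.525
outer loop
vertex -4.308 -2.441 -2.627
vertex -2.565 -2.834 -3.468
vertex -3.567 -3.16 -3.876
endloop
endfacet
facet normal 0.457 -0.444 -0.771
outer loop
vertex -3.567 -3.16 -3.876
vertex -2.452 -4.379 -2.513
vertex -3.454 -4.704 -2.92
endloop
endfacet
facet normal 0.458 -0.443 -0.771
outer loop
vertex -2.565 -2.834 -3.468
vertex -2.452 -4.379 -2.513
vertex -3.567 -3.16 -3.876
endloop
endfacet

endsolid


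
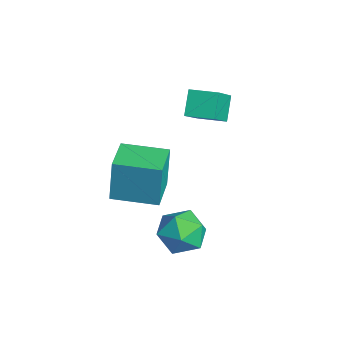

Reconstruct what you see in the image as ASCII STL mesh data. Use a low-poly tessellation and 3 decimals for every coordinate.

solid 
facet normal -0.596 -0.799 -0.076
outer loop
vertex -1.26 -0.663 3.813
vertex -2.0 -0.202 4.777
vertex -2.437 0.347 2.427
endloop
endfacet
facet normal 0.569 -0.354 -0.742
outer loop
vertex -1.68 1.362 2.523
vertex -1.26 -0.663 3.813
vertex -2.437 0.347 2.427
endloop
endfacet
facet normal -0.596 -0.799 -0.076
outer loop
vertex -2.437 0.347 2.427
vertex -2.0 -0.202 4.777
vertex -3.177 0.808 3.391
endloop
endfacet
facet normal -0.566 0.485 -0.667
outer loop
vertex -3.177 0.808 3.391
vertex -1.68 1.362 2.523
vertex -2.437 0.347 2.427
endloop
endfacet
facet normal 0.566 -0.485 0.667
outer loop
vertex -1.26 -0.663 3.813
vertex -1.243 0.813 4.873
vertex -2.0 -0.202 4.777
endloop
endfacet
facet normal 0.569 -0.354 -0.742
outer loop
vertex -0.503 0.352 3.909
vertex -1.26 -0.663 3.813
vertex -1.68 1.362 2.523
endloop
endfacet
facet normal 0.566 -0.485 0.667
outer loop
vertex -0.503 0.352 3.909
vertex -1.243 0.813 4.873
vertex -1.26 -0.663 3.813
endloop
endfacet
facet normal -0.569 0.354 0.742
outer loop
vertex -2.0 -0.202 4.777
vertex -1.243 0.813 4.873
vertex -3.177 0.808 3.391
endloop
endfacet
facet normal -0.566 0.485 -0.667
outer loop
vertex -2.42 1.823 3.487
vertex -1.68 1.362 2.523
vertex -3.177 0.808 3.391
endloop
endfacet
facet normal -0.569 0.354 0.742
outer loop
vertex -3.177 0.808 3.391
vertex -1.243 0.813 4.873
vertex -2.42 1.823 3.487
endloop
endfacet
facet normal 0.596 0.799 0.076
outer loop
vertex -2.42 1.823 3.487
vertex -0.503 0.352 3.909
vertex -1.68 1.362 2.523
endloop
endfacet
facet normal 0.596 0.799 0.076
outer loop
vertex -1.243 0.813 4.873
vertex -0.503 0.352 3.909
vertex -2.42 1.823 3.487
endloop
endfacet
facet normal -0.861 0.497 -0.110
outer loop
vertex 0.248 -3.851 4.235
vertex 1.231 -2.168 4.154
vertex 0.395 -4.031 2.279
endloop
endfacet
facet normal -0.504 -0.863 0.041
outer loop
vertex 1.849 -4.872 2.466
vertex 0.248 -3.851 4.235
vertex 0.395 -4.031 2.279
endloop
endfacet
facet normal -0.860 0.497 -0.111
outer loop
vertex 0.395 -4.031 2.279
vertex 1.231 -2.168 4.154
vertex 1.378 -2.349 2.198
endloop
endfacet
facet normal 0.075 -0.092 -0.993
outer loop
vertex 1.378 -2.349 2.198
vertex 1.849 -4.872 2.466
vertex 0.395 -4.031 2.279
endloop
endfacet
facet normal -0.075 0.091 0.993
outer loop
vertex 0.248 -3.851 4.235
vertex 2.685 -3.009 4.341
vertex 1.231 -2.168 4.154
endloop
endfacet
facet normal -0.504 -0.863 0.042
outer loop
vertex 1.702 -4.691 4.422
vertex 0.248 -3.851 4.235
vertex 1.849 -4.872 2.466
endloop
endfacet
facet normal -0.075 0.092 0.993
outer loop
vertex 1.702 -4.691 4.422
vertex 2.685 -3.009 4.341
vertex 0.248 -3.851 4.235
endloop
endfacet
facet normal 0.504 0.863 -0.042
outer loop
vertex 1.231 -2.168 4.154
vertex 2.685 -3.009 4.341
vertex 1.378 -2.349 2.198
endloop
endfacet
facet normal 0.075 -0.092 -0.993
outer loop
vertex 2.832 -3.189 2.385
vertex 1.849 -4.872 2.466
vertex 1.378 -2.349 2.198
endloop
endfacet
facet normal 0.504 0.863 -0.042
outer loop
vertex 1.378 -2.349 2.198
vertex 2.685 -3.009 4.341
vertex 2.832 -3.189 2.385
endloop
endfacet
facet normal 0.861 -0.497 0.111
outer loop
vertex 2.832 -3.189 2.385
vertex 1.702 -4.691 4.422
vertex 1.849 -4.872 2.466
endloop
endfacet
facet normal 0.860 -0.498 0.110
outer loop
vertex 2.685 -3.009 4.341
vertex 1.702 -4.691 4.422
vertex 2.832 -3.189 2.385
endloop
endfacet
facet normal -0.595 -0.043 0.802
outer loop
vertex 1.921 -1.562 0.743
vertex 1.637 -2.628 0.475
vertex 2.53 -2.431 1.148
endloop
endfacet
facet normal -0.045 0.396 0.917
outer loop
vertex 1.921 -1.562 0.743
vertex 2.53 -2.431 1.148
vertex 3.054 -1.498 0.771
endloop
endfacet
facet normal -0.062 0.906 0.419
outer loop
vertex 1.921 -1.562 0.743
vertex 3.054 -1.498 0.771
vertex 2.486 -1.117 -0.136
endloop
endfacet
facet normal -0.623 0.782 -0.004
outer loop
vertex 1.921 -1.562 0.743
vertex 2.486 -1.117 -0.136
vertex 1.609 -1.816 -0.319
endloop
endfacet
facet normal -0.953 0.195 0.233
outer loop
vertex 1.921 -1.562 0.743
vertex 1.609 -1.816 -0.319
vertex 1.637 -2.628 0.475
endloop
endfacet
facet normal 0.557 0.023 0.830
outer loop
vertex 3.054 -1.498 0.771
vertex 2.53 -2.431 1.148
vertex 3.471 -2.524 0.519
endloop
endfacet
facet normal -0.334 -0.688 0.645
outer loop
vertex 2.53 -2.431 1.148
vertex 1.637 -2.628 0.475
vertex 2.594 -3.223 0.336
endloop
endfacet
facet normal -0.912 -0.303 -0.277
outer loop
vertex 1.637 -2.628 0.475
vertex 1.609 -1.816 -0.319
vertex 2.026 -2.842 -0.571
endloop
endfacet
facet normal -0.378 0.648 -0.661
outer loop
vertex 1.609 -1.816 -0.319
vertex 2.486 -1.117 -0.136
vertex 2.55 -1.909 -0.948
endloop
endfacet
facet normal 0.530 0.847 0.024
outer loop
vertex 2.486 -1.117 -0.136
vertex 3.054 -1.498 0.771
vertex 3.443 -1.712 -0.275
endloop
endfacet
facet normal 0.623 -0.782 0.004
outer loop
vertex 3.159 -2.778 -0.543
vertex 3.471 -2.524 0.519
vertex 2.594 -3.223 0.336
endloop
endfacet
facet normal 0.062 -0.906 -0.419
outer loop
vertex 3.159 -2.778 -0.543
vertex 2.594 -3.223 0.336
vertex 2.026 -2.842 -0.571
endloop
endfacet
facet normal 0.045 -0.396 -0.917
outer loop
vertex 3.159 -2.778 -0.543
vertex 2.026 -2.842 -0.571
vertex 2.55 -1.909 -0.948
endloop
endfacet
facet normal 0.595 0.043 -0.802
outer loop
vertex 3.159 -2.778 -0.543
vertex 2.55 -1.909 -0.948
vertex 3.443 -1.712 -0.275
endloop
endfacet
facet normal 0.953 -0.195 -0.233
outer loop
vertex 3.159 -2.778 -0.543
vertex 3.443 -1.712 -0.275
vertex 3.471 -2.524 0.519
endloop
endfacet
facet normal 0.378 -0.648 0.661
outer loop
vertex 2.594 -3.223 0.336
vertex 3.471 -2.524 0.519
vertex 2.53 -2.431 1.148
endloop
endfacet
facet normal -0.530 -0.847 -0.024
outer loop
vertex 2.026 -2.842 -0.571
vertex 2.594 -3.223 0.336
vertex 1.637 -2.628 0.475
endloop
endfacet
facet normal -0.557 -0.023 -0.830
outer loop
vertex 2.55 -1.909 -0.948
vertex 2.026 -2.842 -0.571
vertex 1.609 -1.816 -0.319
endloop
endfacet
facet normal 0.334 0.688 -0.645
outer loop
vertex 3.443 -1.712 -0.275
vertex 2.55 -1.909 -0.948
vertex 2.486 -1.117 -0.136
endloop
endfacet
facet normal 0.912 0.303 0.277
outer loop
vertex 3.471 -2.524 0.519
vertex 3.443 -1.712 -0.275
vertex 3.054 -1.498 0.771
endloop
endfacet

endsolid


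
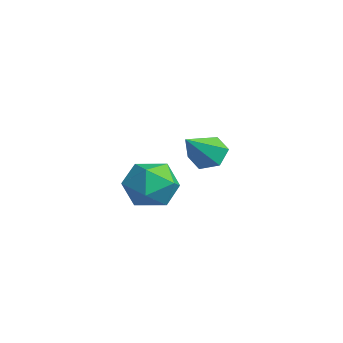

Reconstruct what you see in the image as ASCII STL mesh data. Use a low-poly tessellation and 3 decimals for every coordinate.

solid 
facet normal -0.133 -0.006 0.991
outer loop
vertex 3.175 0.586 4.343
vertex 2.574 -0.447 4.256
vertex 3.762 -0.457 4.415
endloop
endfacet
facet normal 0.476 0.324 0.817
outer loop
vertex 3.175 0.586 4.343
vertex 3.762 -0.457 4.415
vertex 4.227 0.451 3.784
endloop
endfacet
facet normal 0.315 0.868 0.384
outer loop
vertex 3.175 0.586 4.343
vertex 4.227 0.451 3.784
vertex 3.326 1.021 3.236
endloop
endfacet
facet normal -0.391 0.873 0.290
outer loop
vertex 3.175 0.586 4.343
vertex 3.326 1.021 3.236
vertex 2.304 0.466 3.528
endloop
endfacet
facet normal -0.668 0.333 0.665
outer loop
vertex 3.175 0.586 4.343
vertex 2.304 0.466 3.528
vertex 2.574 -0.447 4.256
endloop
endfacet
facet normal 0.881 -0.136 0.453
outer loop
vertex 4.227 0.451 3.784
vertex 3.762 -0.457 4.415
vertex 4.276 -0.666 3.352
endloop
endfacet
facet normal -0.104 -0.671 0.734
outer loop
vertex 3.762 -0.457 4.415
vertex 2.574 -0.447 4.256
vertex 3.254 -1.221 3.644
endloop
endfacet
facet normal -0.971 -0.122 0.206
outer loop
vertex 2.574 -0.447 4.256
vertex 2.304 0.466 3.528
vertex 2.353 -0.651 3.096
endloop
endfacet
facet normal -0.523 0.752 -0.401
outer loop
vertex 2.304 0.466 3.528
vertex 3.326 1.021 3.236
vertex 2.818 0.257 2.465
endloop
endfacet
facet normal 0.621 0.743 -0.249
outer loop
vertex 3.326 1.021 3.236
vertex 4.227 0.451 3.784
vertex 4.006 0.247 2.624
endloop
endfacet
facet normal 0.391 -0.873 -0.290
outer loop
vertex 3.405 -0.786 2.537
vertex 4.276 -0.666 3.352
vertex 3.254 -1.221 3.644
endloop
endfacet
facet normal -0.315 -0.868 -0.384
outer loop
vertex 3.405 -0.786 2.537
vertex 3.254 -1.221 3.644
vertex 2.353 -0.651 3.096
endloop
endfacet
facet normal -0.476 -0.324 -0.817
outer loop
vertex 3.405 -0.786 2.537
vertex 2.353 -0.651 3.096
vertex 2.818 0.257 2.465
endloop
endfacet
facet normal 0.133 0.006 -0.991
outer loop
vertex 3.405 -0.786 2.537
vertex 2.818 0.257 2.465
vertex 4.006 0.247 2.624
endloop
endfacet
facet normal 0.668 -0.333 -0.665
outer loop
vertex 3.405 -0.786 2.537
vertex 4.006 0.247 2.624
vertex 4.276 -0.666 3.352
endloop
endfacet
facet normal 0.523 -0.752 0.401
outer loop
vertex 3.254 -1.221 3.644
vertex 4.276 -0.666 3.352
vertex 3.762 -0.457 4.415
endloop
endfacet
facet normal -0.621 -0.743 0.249
outer loop
vertex 2.353 -0.651 3.096
vertex 3.254 -1.221 3.644
vertex 2.574 -0.447 4.256
endloop
endfacet
facet normal -0.881 0.136 -0.453
outer loop
vertex 2.818 0.257 2.465
vertex 2.353 -0.651 3.096
vertex 2.304 0.466 3.528
endloop
endfacet
facet normal 0.104 0.671 -0.734
outer loop
vertex 4.006 0.247 2.624
vertex 2.818 0.257 2.465
vertex 3.326 1.021 3.236
endloop
endfacet
facet normal 0.971 0.122 -0.206
outer loop
vertex 4.276 -0.666 3.352
vertex 4.006 0.247 2.624
vertex 4.227 0.451 3.784
endloop
endfacet
facet normal -0.460 0.645 -0.610
outer loop
vertex -0.509 4.181 2.342
vertex -1.293 4.007 2.749
vertex -0.765 4.67 3.052
endloop
endfacet
facet normal 0.949 0.279 0.150
outer loop
vertex -0.509 4.181 2.342
vertex -0.765 4.67 3.052
vertex -0.327 2.653 4.031
endloop
endfacet
facet normal -0.459 0.645 -0.611
outer loop
vertex -0.765 4.67 3.052
vertex -1.293 4.007 2.749
vertex -1.549 4.497 3.459
endloop
endfacet
facet normal 0.323 0.469 0.822
outer loop
vertex -0.765 4.67 3.052
vertex -1.549 4.497 3.459
vertex -0.327 2.653 4.031
endloop
endfacet
facet normal -0.459 0.645 -0.611
outer loop
vertex -1.549 4.497 3.459
vertex -1.293 4.007 2.749
vertex -2.077 3.834 3.156
endloop
endfacet
facet normal -0.465 -0.034 0.885
outer loop
vertex -1.549 4.497 3.459
vertex -2.077 3.834 3.156
vertex -0.327 2.653 4.031
endloop
endfacet
facet normal -0.459 0.645 -0.611
outer loop
vertex -2.077 3.834 3.156
vertex -1.293 4.007 2.749
vertex -1.82 3.344 2.445
endloop
endfacet
facet normal -0.628 -0.728 0.274
outer loop
vertex -2.077 3.834 3.156
vertex -1.82 3.344 2.445
vertex -0.327 2.653 4.031
endloop
endfacet
facet normal -0.459 0.645 -0.611
outer loop
vertex -1.82 3.344 2.445
vertex -1.293 4.007 2.749
vertex -1.036 3.518 2.039
endloop
endfacet
facet normal -0.002 -0.918 -0.398
outer loop
vertex -1.82 3.344 2.445
vertex -1.036 3.518 2.039
vertex -0.327 2.653 4.031
endloop
endfacet
facet normal -0.460 0.645 -0.611
outer loop
vertex -1.036 3.518 2.039
vertex -1.293 4.007 2.749
vertex -0.509 4.181 2.342
endloop
endfacet
facet normal 0.786 -0.414 -0.460
outer loop
vertex -1.036 3.518 2.039
vertex -0.509 4.181 2.342
vertex -0.327 2.653 4.031
endloop
endfacet

endsolid


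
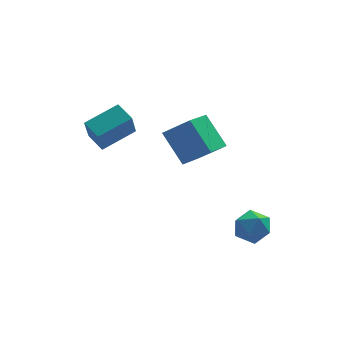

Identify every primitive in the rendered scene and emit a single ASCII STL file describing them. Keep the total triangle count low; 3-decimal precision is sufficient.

solid 
facet normal -0.588 -0.719 0.371
outer loop
vertex -1.081 -1.52 2.265
vertex -1.57 -0.595 3.283
vertex -1.95 -1.183 1.541
endloop
endfacet
facet normal 0.335 -0.634 -0.697
outer loop
vertex -1.15 -0.205 1.037
vertex -1.081 -1.52 2.265
vertex -1.95 -1.183 1.541
endloop
endfacet
facet normal -0.588 -0.718 0.371
outer loop
vertex -1.95 -1.183 1.541
vertex -1.57 -0.595 3.283
vertex -2.439 -0.257 2.559
endloop
endfacet
facet normal -0.736 0.286 -0.614
outer loop
vertex -2.439 -0.257 2.559
vertex -1.15 -0.205 1.037
vertex -1.95 -1.183 1.541
endloop
endfacet
facet normal 0.736 -0.286 0.613
outer loop
vertex -1.081 -1.52 2.265
vertex -0.77 0.383 2.779
vertex -1.57 -0.595 3.283
endloop
endfacet
facet normal 0.335 -0.634 -0.697
outer loop
vertex -0.281 -0.543 1.761
vertex -1.081 -1.52 2.265
vertex -1.15 -0.205 1.037
endloop
endfacet
facet normal 0.736 -0.286 0.614
outer loop
vertex -0.281 -0.543 1.761
vertex -0.77 0.383 2.779
vertex -1.081 -1.52 2.265
endloop
endfacet
facet normal -0.335 0.633 0.698
outer loop
vertex -1.57 -0.595 3.283
vertex -0.77 0.383 2.779
vertex -2.439 -0.257 2.559
endloop
endfacet
facet normal -0.736 0.286 -0.614
outer loop
vertex -1.639 0.72 2.055
vertex -1.15 -0.205 1.037
vertex -2.439 -0.257 2.559
endloop
endfacet
facet normal -0.335 0.634 0.697
outer loop
vertex -2.439 -0.257 2.559
vertex -0.77 0.383 2.779
vertex -1.639 0.72 2.055
endloop
endfacet
facet normal 0.588 0.719 -0.371
outer loop
vertex -1.639 0.72 2.055
vertex -0.281 -0.543 1.761
vertex -1.15 -0.205 1.037
endloop
endfacet
facet normal 0.588 0.719 -0.371
outer loop
vertex -0.77 0.383 2.779
vertex -0.281 -0.543 1.761
vertex -1.639 0.72 2.055
endloop
endfacet
facet normal -0.896 -0.291 -0.336
outer loop
vertex -4.423 0.87 1.901
vertex -4.759 1.59 2.174
vertex -4.193 1.377 0.849
endloop
endfacet
facet normal 0.400 -0.857 -0.325
outer loop
vertex -2.921 1.79 1.326
vertex -4.423 0.87 1.901
vertex -4.193 1.377 0.849
endloop
endfacet
facet normal -0.896 -0.291 -0.336
outer loop
vertex -4.193 1.377 0.849
vertex -4.759 1.59 2.174
vertex -4.529 2.097 1.122
endloop
endfacet
facet normal 0.193 0.425 -0.884
outer loop
vertex -4.529 2.097 1.122
vertex -2.921 1.79 1.326
vertex -4.193 1.377 0.849
endloop
endfacet
facet normal -0.193 -0.425 0.884
outer loop
vertex -4.423 0.87 1.901
vertex -3.487 2.003 2.651
vertex -4.759 1.59 2.174
endloop
endfacet
facet normal 0.400 -0.857 -0.325
outer loop
vertex -3.151 1.283 2.378
vertex -4.423 0.87 1.901
vertex -2.921 1.79 1.326
endloop
endfacet
facet normal -0.193 -0.425 0.884
outer loop
vertex -3.151 1.283 2.378
vertex -3.487 2.003 2.651
vertex -4.423 0.87 1.901
endloop
endfacet
facet normal -0.400 0.857 0.325
outer loop
vertex -4.759 1.59 2.174
vertex -3.487 2.003 2.651
vertex -4.529 2.097 1.122
endloop
endfacet
facet normal 0.193 0.425 -0.884
outer loop
vertex -3.257 2.51 1.599
vertex -2.921 1.79 1.326
vertex -4.529 2.097 1.122
endloop
endfacet
facet normal -0.400 0.857 0.325
outer loop
vertex -4.529 2.097 1.122
vertex -3.487 2.003 2.651
vertex -3.257 2.51 1.599
endloop
endfacet
facet normal 0.896 0.291 0.336
outer loop
vertex -3.257 2.51 1.599
vertex -3.151 1.283 2.378
vertex -2.921 1.79 1.326
endloop
endfacet
facet normal 0.896 0.291 0.336
outer loop
vertex -3.487 2.003 2.651
vertex -3.151 1.283 2.378
vertex -3.257 2.51 1.599
endloop
endfacet
facet normal -0.094 0.968 0.231
outer loop
vertex 0.584 -1.227 -1.699
vertex -0.134 -1.327 -1.571
vertex 0.353 -1.41 -1.025
endloop
endfacet
facet normal 0.560 0.731 0.390
outer loop
vertex 0.584 -1.227 -1.699
vertex 0.353 -1.41 -1.025
vertex 0.957 -1.724 -1.304
endloop
endfacet
facet normal 0.854 0.477 -0.207
outer loop
vertex 0.584 -1.227 -1.699
vertex 0.957 -1.724 -1.304
vertex 0.844 -1.834 -2.023
endloop
endfacet
facet normal 0.383 0.557 -0.737
outer loop
vertex 0.584 -1.227 -1.699
vertex 0.844 -1.834 -2.023
vertex 0.17 -1.589 -2.188
endloop
endfacet
facet normal -0.203 0.861 -0.466
outer loop
vertex 0.584 -1.227 -1.699
vertex 0.17 -1.589 -2.188
vertex -0.134 -1.327 -1.571
endloop
endfacet
facet normal 0.491 0.189 0.850
outer loop
vertex 0.957 -1.724 -1.304
vertex 0.353 -1.41 -1.025
vertex 0.47 -2.131 -0.932
endloop
endfacet
facet normal -0.566 0.573 0.592
outer loop
vertex 0.353 -1.41 -1.025
vertex -0.134 -1.327 -1.571
vertex -0.204 -1.886 -1.097
endloop
endfacet
facet normal -0.744 0.400 -0.536
outer loop
vertex -0.134 -1.327 -1.571
vertex 0.17 -1.589 -2.188
vertex -0.317 -1.996 -1.816
endloop
endfacet
facet normal 0.205 -0.092 -0.974
outer loop
vertex 0.17 -1.589 -2.188
vertex 0.844 -1.834 -2.023
vertex 0.287 -2.31 -2.095
endloop
endfacet
facet normal 0.968 -0.221 -0.118
outer loop
vertex 0.844 -1.834 -2.023
vertex 0.957 -1.724 -1.304
vertex 0.774 -2.393 -1.549
endloop
endfacet
facet normal -0.383 -0.557 0.737
outer loop
vertex 0.056 -2.493 -1.421
vertex 0.47 -2.131 -0.932
vertex -0.204 -1.886 -1.097
endloop
endfacet
facet normal -0.854 -0.477 0.207
outer loop
vertex 0.056 -2.493 -1.421
vertex -0.204 -1.886 -1.097
vertex -0.317 -1.996 -1.816
endloop
endfacet
facet normal -0.560 -0.731 -0.390
outer loop
vertex 0.056 -2.493 -1.421
vertex -0.317 -1.996 -1.816
vertex 0.287 -2.31 -2.095
endloop
endfacet
facet normal 0.094 -0.968 -0.231
outer loop
vertex 0.056 -2.493 -1.421
vertex 0.287 -2.31 -2.095
vertex 0.774 -2.393 -1.549
endloop
endfacet
facet normal 0.203 -0.861 0.466
outer loop
vertex 0.056 -2.493 -1.421
vertex 0.774 -2.393 -1.549
vertex 0.47 -2.131 -0.932
endloop
endfacet
facet normal -0.205 0.092 0.974
outer loop
vertex -0.204 -1.886 -1.097
vertex 0.47 -2.131 -0.932
vertex 0.353 -1.41 -1.025
endloop
endfacet
facet normal -0.968 0.221 0.118
outer loop
vertex -0.317 -1.996 -1.816
vertex -0.204 -1.886 -1.097
vertex -0.134 -1.327 -1.571
endloop
endfacet
facet normal -0.491 -0.189 -0.850
outer loop
vertex 0.287 -2.31 -2.095
vertex -0.317 -1.996 -1.816
vertex 0.17 -1.589 -2.188
endloop
endfacet
facet normal 0.566 -0.573 -0.592
outer loop
vertex 0.774 -2.393 -1.549
vertex 0.287 -2.31 -2.095
vertex 0.844 -1.834 -2.023
endloop
endfacet
facet normal 0.744 -0.400 0.536
outer loop
vertex 0.47 -2.131 -0.932
vertex 0.774 -2.393 -1.549
vertex 0.957 -1.724 -1.304
endloop
endfacet

endsolid


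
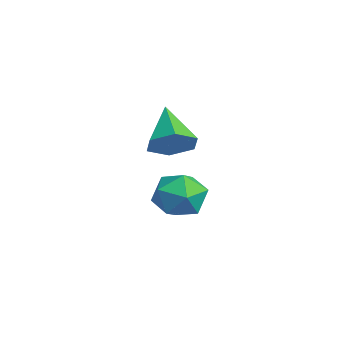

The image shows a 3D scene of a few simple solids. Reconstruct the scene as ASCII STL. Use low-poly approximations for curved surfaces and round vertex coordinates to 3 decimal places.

solid 
facet normal -0.832 -0.555 0.012
outer loop
vertex -2.921 -2.26 -3.821
vertex -2.355 -3.108 -3.848
vertex -2.616 -2.698 -2.952
endloop
endfacet
facet normal -0.932 0.061 0.358
outer loop
vertex -2.921 -2.26 -3.821
vertex -2.616 -2.698 -2.952
vertex -2.587 -1.683 -3.049
endloop
endfacet
facet normal -0.799 0.593 -0.098
outer loop
vertex -2.921 -2.26 -3.821
vertex -2.587 -1.683 -3.049
vertex -2.309 -1.466 -4.006
endloop
endfacet
facet normal -0.617 0.307 -0.725
outer loop
vertex -2.921 -2.26 -3.821
vertex -2.309 -1.466 -4.006
vertex -2.166 -2.346 -4.5
endloop
endfacet
facet normal -0.637 -0.404 -0.657
outer loop
vertex -2.921 -2.26 -3.821
vertex -2.166 -2.346 -4.5
vertex -2.355 -3.108 -3.848
endloop
endfacet
facet normal -0.453 0.098 0.886
outer loop
vertex -2.587 -1.683 -3.049
vertex -2.616 -2.698 -2.952
vertex -1.814 -2.174 -2.6
endloop
endfacet
facet normal -0.290 -0.899 0.327
outer loop
vertex -2.616 -2.698 -2.952
vertex -2.355 -3.108 -3.848
vertex -1.671 -3.054 -3.094
endloop
endfacet
facet normal 0.024 -0.653 -0.757
outer loop
vertex -2.355 -3.108 -3.848
vertex -2.166 -2.346 -4.5
vertex -1.393 -2.837 -4.051
endloop
endfacet
facet normal 0.057 0.496 -0.867
outer loop
vertex -2.166 -2.346 -4.5
vertex -2.309 -1.466 -4.006
vertex -1.364 -1.822 -4.148
endloop
endfacet
facet normal -0.239 0.960 0.148
outer loop
vertex -2.309 -1.466 -4.006
vertex -2.587 -1.683 -3.049
vertex -1.625 -1.412 -3.252
endloop
endfacet
facet normal 0.617 -0.307 0.725
outer loop
vertex -1.059 -2.26 -3.279
vertex -1.814 -2.174 -2.6
vertex -1.671 -3.054 -3.094
endloop
endfacet
facet normal 0.799 -0.593 0.098
outer loop
vertex -1.059 -2.26 -3.279
vertex -1.671 -3.054 -3.094
vertex -1.393 -2.837 -4.051
endloop
endfacet
facet normal 0.932 -0.061 -0.358
outer loop
vertex -1.059 -2.26 -3.279
vertex -1.393 -2.837 -4.051
vertex -1.364 -1.822 -4.148
endloop
endfacet
facet normal 0.832 0.555 -0.012
outer loop
vertex -1.059 -2.26 -3.279
vertex -1.364 -1.822 -4.148
vertex -1.625 -1.412 -3.252
endloop
endfacet
facet normal 0.637 0.404 0.657
outer loop
vertex -1.059 -2.26 -3.279
vertex -1.625 -1.412 -3.252
vertex -1.814 -2.174 -2.6
endloop
endfacet
facet normal -0.057 -0.496 0.867
outer loop
vertex -1.671 -3.054 -3.094
vertex -1.814 -2.174 -2.6
vertex -2.616 -2.698 -2.952
endloop
endfacet
facet normal 0.239 -0.960 -0.148
outer loop
vertex -1.393 -2.837 -4.051
vertex -1.671 -3.054 -3.094
vertex -2.355 -3.108 -3.848
endloop
endfacet
facet normal 0.453 -0.098 -0.886
outer loop
vertex -1.364 -1.822 -4.148
vertex -1.393 -2.837 -4.051
vertex -2.166 -2.346 -4.5
endloop
endfacet
facet normal 0.290 0.899 -0.327
outer loop
vertex -1.625 -1.412 -3.252
vertex -1.364 -1.822 -4.148
vertex -2.309 -1.466 -4.006
endloop
endfacet
facet normal -0.024 0.653 0.757
outer loop
vertex -1.814 -2.174 -2.6
vertex -1.625 -1.412 -3.252
vertex -2.587 -1.683 -3.049
endloop
endfacet
facet normal 0.769 -0.065 -0.636
outer loop
vertex 0.792 -3.094 0.246
vertex 0.259 -3.057 -0.403
vertex 0.582 -2.35 -0.084
endloop
endfacet
facet normal 0.246 0.450 0.858
outer loop
vertex 0.792 -3.094 0.246
vertex 0.582 -2.35 -0.084
vertex -1.079 -2.943 0.703
endloop
endfacet
facet normal 0.770 -0.065 -0.635
outer loop
vertex 0.582 -2.35 -0.084
vertex 0.259 -3.057 -0.403
vertex 0.05 -2.313 -0.733
endloop
endfacet
facet normal -0.225 0.945 0.238
outer loop
vertex 0.582 -2.35 -0.084
vertex 0.05 -2.313 -0.733
vertex -1.079 -2.943 0.703
endloop
endfacet
facet normal 0.769 -0.066 -0.635
outer loop
vertex 0.05 -2.313 -0.733
vertex 0.259 -3.057 -0.403
vertex -0.273 -3.02 -1.051
endloop
endfacet
facet normal -0.768 0.520 -0.375
outer loop
vertex 0.05 -2.313 -0.733
vertex -0.273 -3.02 -1.051
vertex -1.079 -2.943 0.703
endloop
endfacet
facet normal 0.769 -0.065 -0.635
outer loop
vertex -0.273 -3.02 -1.051
vertex 0.259 -3.057 -0.403
vertex -0.064 -3.764 -0.722
endloop
endfacet
facet normal -0.840 -0.399 -0.368
outer loop
vertex -0.273 -3.02 -1.051
vertex -0.064 -3.764 -0.722
vertex -1.079 -2.943 0.703
endloop
endfacet
facet normal 0.769 -0.065 -0.635
outer loop
vertex -0.064 -3.764 -0.722
vertex 0.259 -3.057 -0.403
vertex 0.469 -3.8 -0.073
endloop
endfacet
facet normal -0.368 -0.895 0.253
outer loop
vertex -0.064 -3.764 -0.722
vertex 0.469 -3.8 -0.073
vertex -1.079 -2.943 0.703
endloop
endfacet
facet normal 0.769 -0.065 -0.636
outer loop
vertex 0.469 -3.8 -0.073
vertex 0.259 -3.057 -0.403
vertex 0.792 -3.094 0.246
endloop
endfacet
facet normal 0.173 -0.470 0.865
outer loop
vertex 0.469 -3.8 -0.073
vertex 0.792 -3.094 0.246
vertex -1.079 -2.943 0.703
endloop
endfacet

endsolid


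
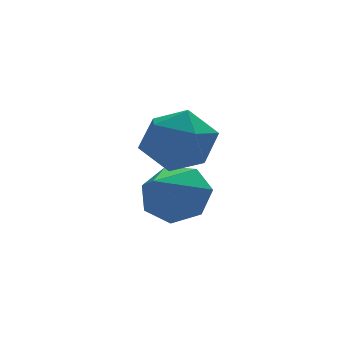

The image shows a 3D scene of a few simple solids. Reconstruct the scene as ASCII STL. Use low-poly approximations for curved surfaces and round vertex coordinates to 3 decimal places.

solid 
facet normal -0.353 0.236 0.905
outer loop
vertex -3.752 1.963 3.923
vertex -3.993 1.069 4.062
vertex -3.144 1.37 4.315
endloop
endfacet
facet normal 0.185 0.667 0.722
outer loop
vertex -3.752 1.963 3.923
vertex -3.144 1.37 4.315
vertex -2.851 1.984 3.672
endloop
endfacet
facet normal 0.008 0.994 0.111
outer loop
vertex -3.752 1.963 3.923
vertex -2.851 1.984 3.672
vertex -3.519 2.062 3.022
endloop
endfacet
facet normal -0.640 0.764 -0.081
outer loop
vertex -3.752 1.963 3.923
vertex -3.519 2.062 3.022
vertex -4.225 1.497 3.263
endloop
endfacet
facet normal -0.863 0.296 0.409
outer loop
vertex -3.752 1.963 3.923
vertex -4.225 1.497 3.263
vertex -3.993 1.069 4.062
endloop
endfacet
facet normal 0.759 0.262 0.596
outer loop
vertex -2.851 1.984 3.672
vertex -3.144 1.37 4.315
vertex -2.535 1.103 3.657
endloop
endfacet
facet normal -0.112 -0.435 0.894
outer loop
vertex -3.144 1.37 4.315
vertex -3.993 1.069 4.062
vertex -3.241 0.538 3.898
endloop
endfacet
facet normal -0.937 -0.338 0.091
outer loop
vertex -3.993 1.069 4.062
vertex -4.225 1.497 3.263
vertex -3.909 0.616 3.248
endloop
endfacet
facet normal -0.575 0.419 -0.702
outer loop
vertex -4.225 1.497 3.263
vertex -3.519 2.062 3.022
vertex -3.616 1.23 2.605
endloop
endfacet
facet normal 0.473 0.790 -0.391
outer loop
vertex -3.519 2.062 3.022
vertex -2.851 1.984 3.672
vertex -2.767 1.531 2.858
endloop
endfacet
facet normal 0.640 -0.764 0.081
outer loop
vertex -3.008 0.637 2.997
vertex -2.535 1.103 3.657
vertex -3.241 0.538 3.898
endloop
endfacet
facet normal -0.008 -0.994 -0.111
outer loop
vertex -3.008 0.637 2.997
vertex -3.241 0.538 3.898
vertex -3.909 0.616 3.248
endloop
endfacet
facet normal -0.185 -0.667 -0.722
outer loop
vertex -3.008 0.637 2.997
vertex -3.909 0.616 3.248
vertex -3.616 1.23 2.605
endloop
endfacet
facet normal 0.353 -0.236 -0.905
outer loop
vertex -3.008 0.637 2.997
vertex -3.616 1.23 2.605
vertex -2.767 1.531 2.858
endloop
endfacet
facet normal 0.863 -0.296 -0.409
outer loop
vertex -3.008 0.637 2.997
vertex -2.767 1.531 2.858
vertex -2.535 1.103 3.657
endloop
endfacet
facet normal 0.575 -0.419 0.702
outer loop
vertex -3.241 0.538 3.898
vertex -2.535 1.103 3.657
vertex -3.144 1.37 4.315
endloop
endfacet
facet normal -0.473 -0.790 0.391
outer loop
vertex -3.909 0.616 3.248
vertex -3.241 0.538 3.898
vertex -3.993 1.069 4.062
endloop
endfacet
facet normal -0.759 -0.262 -0.596
outer loop
vertex -3.616 1.23 2.605
vertex -3.909 0.616 3.248
vertex -4.225 1.497 3.263
endloop
endfacet
facet normal 0.112 0.435 -0.894
outer loop
vertex -2.767 1.531 2.858
vertex -3.616 1.23 2.605
vertex -3.519 2.062 3.022
endloop
endfacet
facet normal 0.937 0.338 -0.091
outer loop
vertex -2.535 1.103 3.657
vertex -2.767 1.531 2.858
vertex -2.851 1.984 3.672
endloop
endfacet
facet normal 0.508 0.664 -0.549
outer loop
vertex -2.554 2.607 2.041
vertex -3.081 2.461 1.377
vertex -3.16 3.042 2.007
endloop
endfacet
facet normal 0.051 0.148 0.988
outer loop
vertex -2.554 2.607 2.041
vertex -3.16 3.042 2.007
vertex -3.939 1.339 2.303
endloop
endfacet
facet normal 0.508 0.664 -0.549
outer loop
vertex -3.16 3.042 2.007
vertex -3.081 2.461 1.377
vertex -3.706 3.039 1.498
endloop
endfacet
facet normal -0.625 0.402 0.669
outer loop
vertex -3.16 3.042 2.007
vertex -3.706 3.039 1.498
vertex -3.939 1.339 2.303
endloop
endfacet
facet normal 0.509 0.665 -0.548
outer loop
vertex -3.706 3.039 1.498
vertex -3.081 2.461 1.377
vertex -3.781 2.602 0.898
endloop
endfacet
facet normal -0.989 0.144 0.019
outer loop
vertex -3.706 3.039 1.498
vertex -3.781 2.602 0.898
vertex -3.939 1.339 2.303
endloop
endfacet
facet normal 0.509 0.664 -0.548
outer loop
vertex -3.781 2.602 0.898
vertex -3.081 2.461 1.377
vertex -3.328 2.058 0.659
endloop
endfacet
facet normal -0.768 -0.431 -0.474
outer loop
vertex -3.781 2.602 0.898
vertex -3.328 2.058 0.659
vertex -3.939 1.339 2.303
endloop
endfacet
facet normal 0.507 0.665 -0.548
outer loop
vertex -3.328 2.058 0.659
vertex -3.081 2.461 1.377
vertex -2.689 1.819 0.96
endloop
endfacet
facet normal -0.127 -0.891 -0.437
outer loop
vertex -3.328 2.058 0.659
vertex -2.689 1.819 0.96
vertex -3.939 1.339 2.303
endloop
endfacet
facet normal 0.508 0.665 -0.547
outer loop
vertex -2.689 1.819 0.96
vertex -3.081 2.461 1.377
vertex -2.345 2.063 1.576
endloop
endfacet
facet normal 0.449 -0.888 0.101
outer loop
vertex -2.689 1.819 0.96
vertex -2.345 2.063 1.576
vertex -3.939 1.339 2.303
endloop
endfacet
facet normal 0.508 0.664 -0.549
outer loop
vertex -2.345 2.063 1.576
vertex -3.081 2.461 1.377
vertex -2.554 2.607 2.041
endloop
endfacet
facet normal 0.528 -0.425 0.735
outer loop
vertex -2.345 2.063 1.576
vertex -2.554 2.607 2.041
vertex -3.939 1.339 2.303
endloop
endfacet

endsolid


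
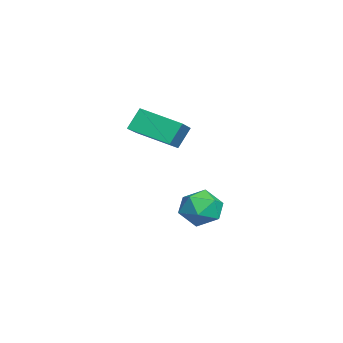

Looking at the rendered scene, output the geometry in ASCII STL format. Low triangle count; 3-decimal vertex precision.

solid 
facet normal -0.819 -0.189 0.542
outer loop
vertex -2.573 3.276 -2.416
vertex -2.046 2.301 -1.96
vertex -1.926 3.359 -1.41
endloop
endfacet
facet normal -0.741 0.512 0.434
outer loop
vertex -2.573 3.276 -2.416
vertex -1.926 3.359 -1.41
vertex -1.835 4.206 -2.253
endloop
endfacet
facet normal -0.731 0.627 -0.270
outer loop
vertex -2.573 3.276 -2.416
vertex -1.835 4.206 -2.253
vertex -1.898 3.672 -3.324
endloop
endfacet
facet normal -0.802 -0.003 -0.597
outer loop
vertex -2.573 3.276 -2.416
vertex -1.898 3.672 -3.324
vertex -2.029 2.494 -3.143
endloop
endfacet
facet normal -0.856 -0.507 -0.095
outer loop
vertex -2.573 3.276 -2.416
vertex -2.029 2.494 -3.143
vertex -2.046 2.301 -1.96
endloop
endfacet
facet normal -0.107 0.707 0.699
outer loop
vertex -1.835 4.206 -2.253
vertex -1.926 3.359 -1.41
vertex -0.851 3.806 -1.697
endloop
endfacet
facet normal -0.233 -0.428 0.873
outer loop
vertex -1.926 3.359 -1.41
vertex -2.046 2.301 -1.96
vertex -0.982 2.628 -1.516
endloop
endfacet
facet normal -0.294 -0.943 -0.158
outer loop
vertex -2.046 2.301 -1.96
vertex -2.029 2.494 -3.143
vertex -1.045 2.094 -2.587
endloop
endfacet
facet normal -0.207 -0.126 -0.970
outer loop
vertex -2.029 2.494 -3.143
vertex -1.898 3.672 -3.324
vertex -0.954 2.941 -3.43
endloop
endfacet
facet normal -0.091 0.893 -0.440
outer loop
vertex -1.898 3.672 -3.324
vertex -1.835 4.206 -2.253
vertex -0.834 3.999 -2.88
endloop
endfacet
facet normal 0.802 0.003 0.597
outer loop
vertex -0.307 3.024 -2.424
vertex -0.851 3.806 -1.697
vertex -0.982 2.628 -1.516
endloop
endfacet
facet normal 0.731 -0.627 0.270
outer loop
vertex -0.307 3.024 -2.424
vertex -0.982 2.628 -1.516
vertex -1.045 2.094 -2.587
endloop
endfacet
facet normal 0.741 -0.512 -0.434
outer loop
vertex -0.307 3.024 -2.424
vertex -1.045 2.094 -2.587
vertex -0.954 2.941 -3.43
endloop
endfacet
facet normal 0.819 0.189 -0.542
outer loop
vertex -0.307 3.024 -2.424
vertex -0.954 2.941 -3.43
vertex -0.834 3.999 -2.88
endloop
endfacet
facet normal 0.856 0.507 0.095
outer loop
vertex -0.307 3.024 -2.424
vertex -0.834 3.999 -2.88
vertex -0.851 3.806 -1.697
endloop
endfacet
facet normal 0.207 0.126 0.970
outer loop
vertex -0.982 2.628 -1.516
vertex -0.851 3.806 -1.697
vertex -1.926 3.359 -1.41
endloop
endfacet
facet normal 0.091 -0.893 0.440
outer loop
vertex -1.045 2.094 -2.587
vertex -0.982 2.628 -1.516
vertex -2.046 2.301 -1.96
endloop
endfacet
facet normal 0.107 -0.707 -0.699
outer loop
vertex -0.954 2.941 -3.43
vertex -1.045 2.094 -2.587
vertex -2.029 2.494 -3.143
endloop
endfacet
facet normal 0.233 0.428 -0.873
outer loop
vertex -0.834 3.999 -2.88
vertex -0.954 2.941 -3.43
vertex -1.898 3.672 -3.324
endloop
endfacet
facet normal 0.294 0.943 0.158
outer loop
vertex -0.851 3.806 -1.697
vertex -0.834 3.999 -2.88
vertex -1.835 4.206 -2.253
endloop
endfacet
facet normal -0.888 0.177 -0.425
outer loop
vertex -1.996 0.714 3.478
vertex -1.267 2.664 2.765
vertex -1.571 0.145 2.353
endloop
endfacet
facet normal -0.331 -0.887 0.323
outer loop
vertex 0.187 -0.204 3.195
vertex -1.996 0.714 3.478
vertex -1.571 0.145 2.353
endloop
endfacet
facet normal -0.888 0.177 -0.425
outer loop
vertex -1.571 0.145 2.353
vertex -1.267 2.664 2.765
vertex -0.842 2.095 1.641
endloop
endfacet
facet normal 0.320 -0.428 -0.845
outer loop
vertex -0.842 2.095 1.641
vertex 0.187 -0.204 3.195
vertex -1.571 0.145 2.353
endloop
endfacet
facet normal -0.320 0.429 0.845
outer loop
vertex -1.996 0.714 3.478
vertex 0.491 2.315 3.607
vertex -1.267 2.664 2.765
endloop
endfacet
facet normal -0.331 -0.886 0.324
outer loop
vertex -0.238 0.365 4.319
vertex -1.996 0.714 3.478
vertex 0.187 -0.204 3.195
endloop
endfacet
facet normal -0.319 0.428 0.845
outer loop
vertex -0.238 0.365 4.319
vertex 0.491 2.315 3.607
vertex -1.996 0.714 3.478
endloop
endfacet
facet normal 0.331 0.886 -0.324
outer loop
vertex -1.267 2.664 2.765
vertex 0.491 2.315 3.607
vertex -0.842 2.095 1.641
endloop
endfacet
facet normal 0.319 -0.428 -0.845
outer loop
vertex 0.916 1.746 2.482
vertex 0.187 -0.204 3.195
vertex -0.842 2.095 1.641
endloop
endfacet
facet normal 0.331 0.887 -0.323
outer loop
vertex -0.842 2.095 1.641
vertex 0.491 2.315 3.607
vertex 0.916 1.746 2.482
endloop
endfacet
facet normal 0.888 -0.176 0.425
outer loop
vertex 0.916 1.746 2.482
vertex -0.238 0.365 4.319
vertex 0.187 -0.204 3.195
endloop
endfacet
facet normal 0.888 -0.177 0.425
outer loop
vertex 0.491 2.315 3.607
vertex -0.238 0.365 4.319
vertex 0.916 1.746 2.482
endloop
endfacet

endsolid
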